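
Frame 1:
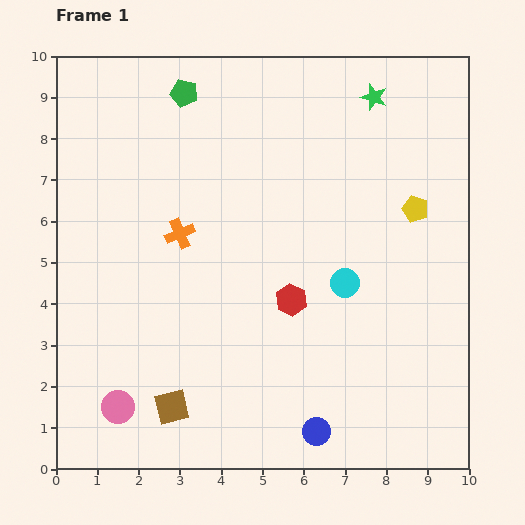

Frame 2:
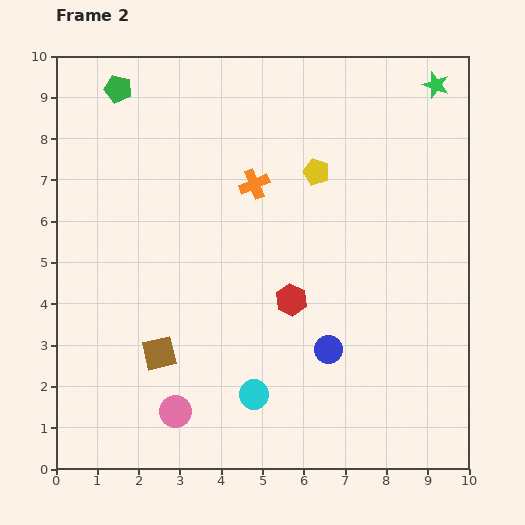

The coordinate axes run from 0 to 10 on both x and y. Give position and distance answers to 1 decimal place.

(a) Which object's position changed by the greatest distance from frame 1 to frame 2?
the cyan circle

(moved 3.5; next 2.6)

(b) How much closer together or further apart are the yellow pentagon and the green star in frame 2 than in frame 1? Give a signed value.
+0.7

Distance in frame 1: 2.9. Distance in frame 2: 3.6.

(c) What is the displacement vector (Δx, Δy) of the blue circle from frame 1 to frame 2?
(0.3, 2.0)

The blue circle was at (6.3, 0.9) in frame 1 and (6.6, 2.9) in frame 2.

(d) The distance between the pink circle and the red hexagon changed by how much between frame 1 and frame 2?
-1.0

Distance in frame 1: 4.9. Distance in frame 2: 3.9.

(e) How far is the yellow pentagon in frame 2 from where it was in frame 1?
2.6

The yellow pentagon moved from (8.7, 6.3) to (6.3, 7.2), a distance of √(2.4² + 0.9²) ≈ 2.6.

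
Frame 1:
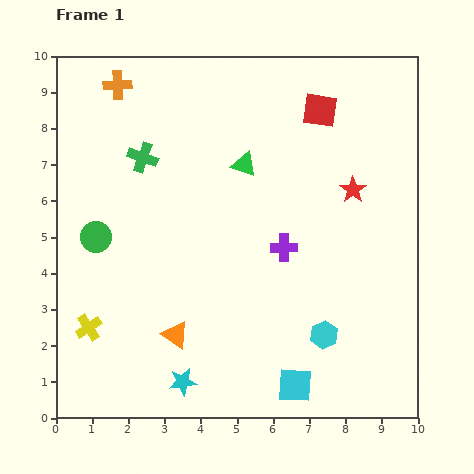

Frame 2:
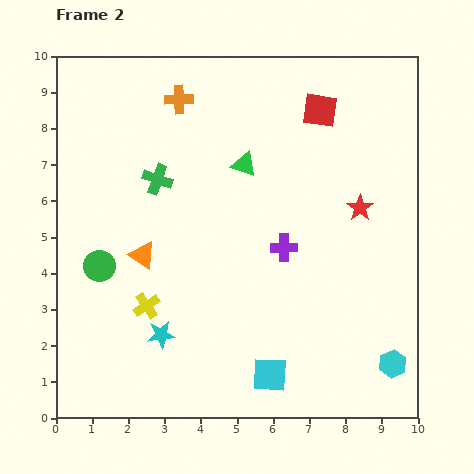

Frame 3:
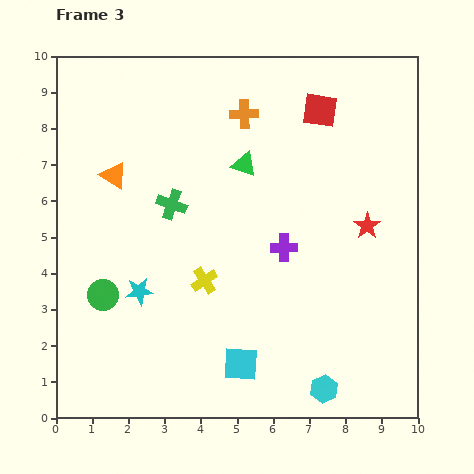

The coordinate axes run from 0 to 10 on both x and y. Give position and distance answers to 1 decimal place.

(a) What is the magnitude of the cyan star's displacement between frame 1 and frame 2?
1.4

The cyan star moved from (3.5, 1.0) to (2.9, 2.3), a distance of √(0.6² + 1.3²) ≈ 1.4.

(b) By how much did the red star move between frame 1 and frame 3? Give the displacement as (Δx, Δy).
(0.4, -1.0)

The red star was at (8.2, 6.3) in frame 1 and (8.6, 5.3) in frame 3.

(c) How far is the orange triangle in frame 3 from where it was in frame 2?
2.3

The orange triangle moved from (2.4, 4.5) to (1.6, 6.7), a distance of √(0.8² + 2.2²) ≈ 2.3.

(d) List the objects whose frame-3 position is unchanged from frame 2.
the green triangle, the purple cross, the red square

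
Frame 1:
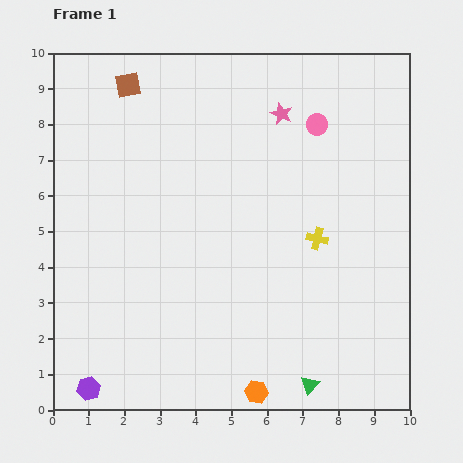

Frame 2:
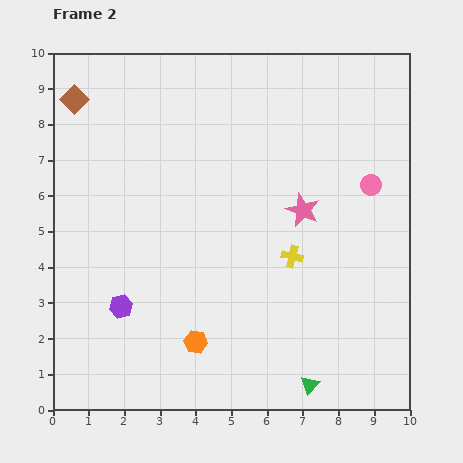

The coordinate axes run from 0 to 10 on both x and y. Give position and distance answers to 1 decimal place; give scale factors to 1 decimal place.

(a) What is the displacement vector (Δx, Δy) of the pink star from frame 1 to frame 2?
(0.6, -2.7)

The pink star was at (6.4, 8.3) in frame 1 and (7.0, 5.6) in frame 2.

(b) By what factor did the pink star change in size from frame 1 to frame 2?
1.5×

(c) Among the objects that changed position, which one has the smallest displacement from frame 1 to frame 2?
the yellow cross

(moved 0.9)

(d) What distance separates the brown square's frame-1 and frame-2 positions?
1.6

The brown square moved from (2.1, 9.1) to (0.6, 8.7), a distance of √(1.5² + 0.4²) ≈ 1.6.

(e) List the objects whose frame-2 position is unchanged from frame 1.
the green triangle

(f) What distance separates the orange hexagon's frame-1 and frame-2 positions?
2.2

The orange hexagon moved from (5.7, 0.5) to (4.0, 1.9), a distance of √(1.7² + 1.4²) ≈ 2.2.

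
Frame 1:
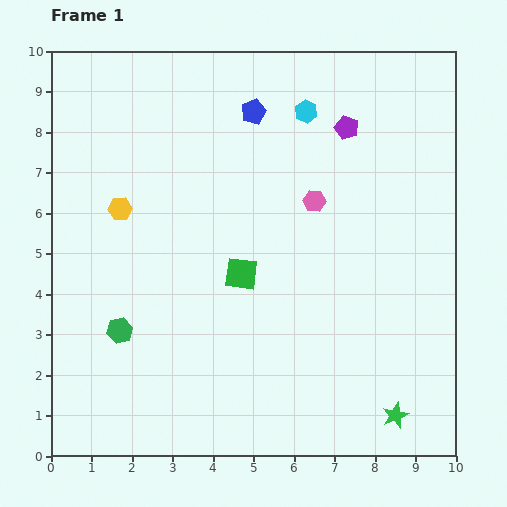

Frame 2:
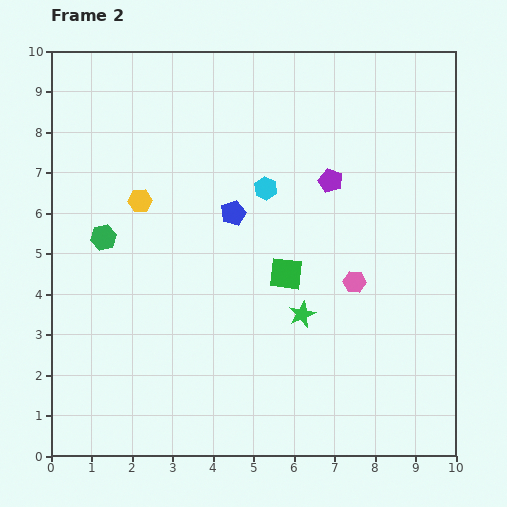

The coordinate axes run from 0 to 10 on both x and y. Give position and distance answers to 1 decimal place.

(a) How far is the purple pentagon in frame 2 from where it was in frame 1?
1.4

The purple pentagon moved from (7.3, 8.1) to (6.9, 6.8), a distance of √(0.4² + 1.3²) ≈ 1.4.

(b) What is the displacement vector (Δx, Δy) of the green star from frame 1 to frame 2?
(-2.3, 2.5)

The green star was at (8.5, 1.0) in frame 1 and (6.2, 3.5) in frame 2.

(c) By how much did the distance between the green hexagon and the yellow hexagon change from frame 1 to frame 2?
-1.7

Distance in frame 1: 3.0. Distance in frame 2: 1.3.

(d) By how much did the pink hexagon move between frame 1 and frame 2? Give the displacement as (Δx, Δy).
(1.0, -2.0)

The pink hexagon was at (6.5, 6.3) in frame 1 and (7.5, 4.3) in frame 2.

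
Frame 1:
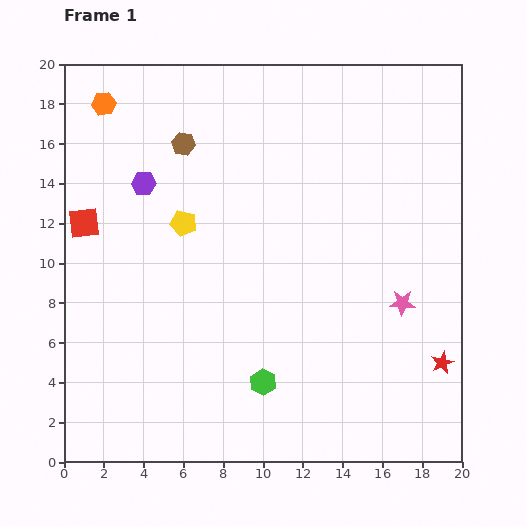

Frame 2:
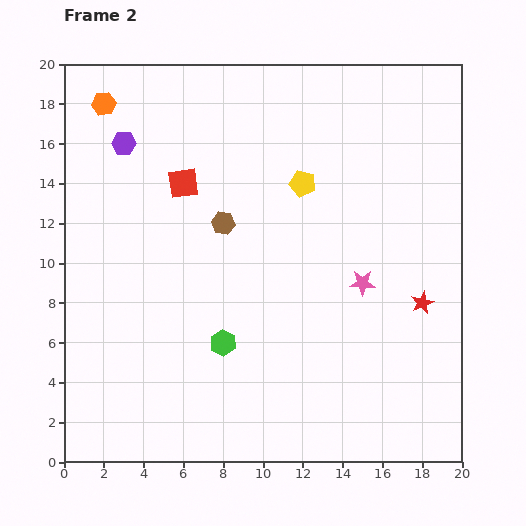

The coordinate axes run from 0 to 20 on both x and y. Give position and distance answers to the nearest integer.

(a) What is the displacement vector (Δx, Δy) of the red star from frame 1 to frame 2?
(-1, 3)

The red star was at (19, 5) in frame 1 and (18, 8) in frame 2.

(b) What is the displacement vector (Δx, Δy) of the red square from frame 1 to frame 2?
(5, 2)

The red square was at (1, 12) in frame 1 and (6, 14) in frame 2.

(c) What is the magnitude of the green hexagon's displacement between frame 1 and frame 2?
3

The green hexagon moved from (10, 4) to (8, 6), a distance of √(2² + 2²) ≈ 3.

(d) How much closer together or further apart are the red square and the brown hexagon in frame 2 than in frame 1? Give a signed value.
-3

Distance in frame 1: 6. Distance in frame 2: 3.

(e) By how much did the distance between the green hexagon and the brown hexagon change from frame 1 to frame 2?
-7

Distance in frame 1: 13. Distance in frame 2: 6.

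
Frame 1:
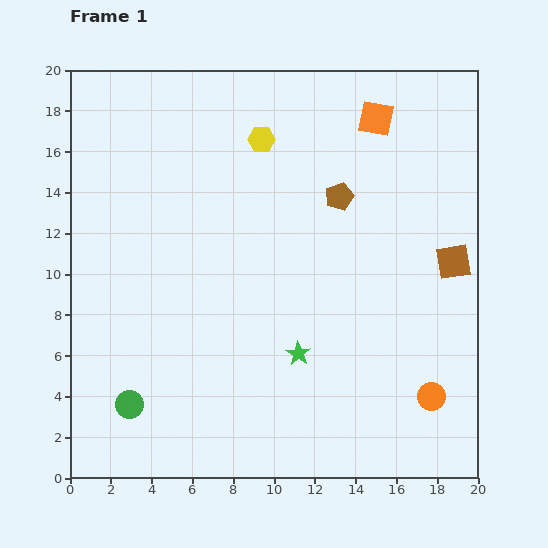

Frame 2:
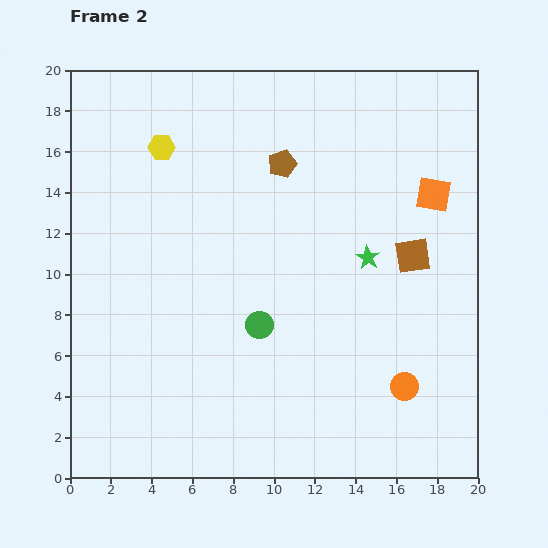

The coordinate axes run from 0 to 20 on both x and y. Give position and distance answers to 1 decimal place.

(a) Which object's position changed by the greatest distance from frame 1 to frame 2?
the green circle

(moved 7.5; next 5.8)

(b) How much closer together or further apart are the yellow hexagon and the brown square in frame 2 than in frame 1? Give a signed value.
+2.2

Distance in frame 1: 11.2. Distance in frame 2: 13.4.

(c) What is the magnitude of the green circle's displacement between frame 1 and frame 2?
7.5

The green circle moved from (2.9, 3.6) to (9.3, 7.5), a distance of √(6.4² + 3.9²) ≈ 7.5.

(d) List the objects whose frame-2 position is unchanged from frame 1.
none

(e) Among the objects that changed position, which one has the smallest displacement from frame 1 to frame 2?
the orange circle

(moved 1.4)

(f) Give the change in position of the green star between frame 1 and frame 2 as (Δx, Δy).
(3.4, 4.7)

The green star was at (11.2, 6.1) in frame 1 and (14.6, 10.8) in frame 2.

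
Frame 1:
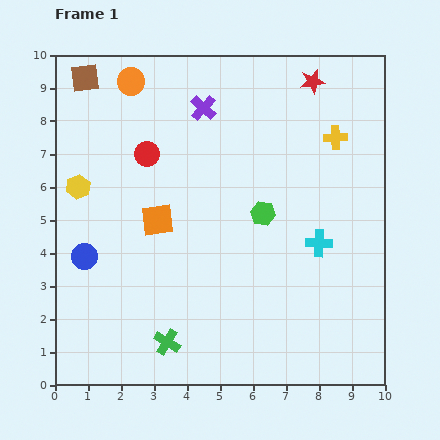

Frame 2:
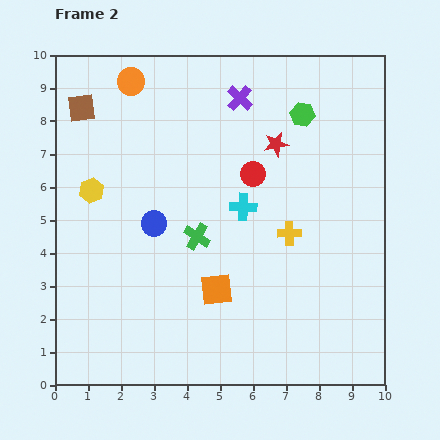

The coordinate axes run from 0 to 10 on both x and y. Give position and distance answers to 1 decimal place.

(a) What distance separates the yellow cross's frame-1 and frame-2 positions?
3.2

The yellow cross moved from (8.5, 7.5) to (7.1, 4.6), a distance of √(1.4² + 2.9²) ≈ 3.2.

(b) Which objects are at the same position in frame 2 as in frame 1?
the orange circle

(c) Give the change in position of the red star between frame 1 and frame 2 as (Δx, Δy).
(-1.1, -1.9)

The red star was at (7.8, 9.2) in frame 1 and (6.7, 7.3) in frame 2.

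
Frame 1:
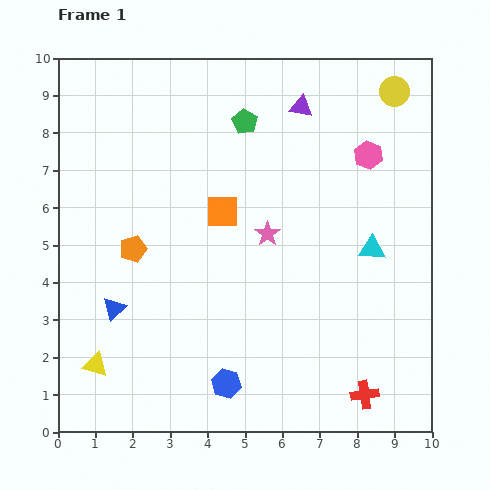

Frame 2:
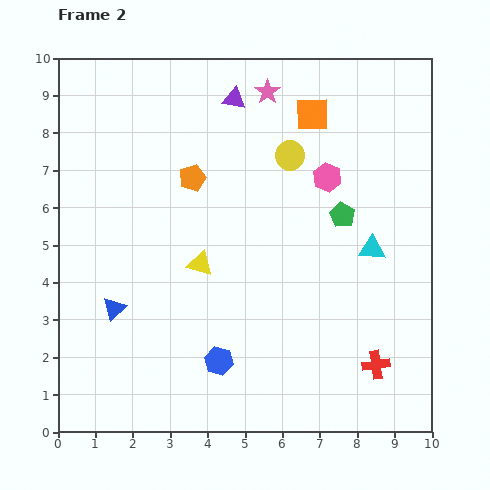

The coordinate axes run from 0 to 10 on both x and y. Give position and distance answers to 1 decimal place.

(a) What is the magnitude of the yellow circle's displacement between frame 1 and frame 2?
3.3

The yellow circle moved from (9.0, 9.1) to (6.2, 7.4), a distance of √(2.8² + 1.7²) ≈ 3.3.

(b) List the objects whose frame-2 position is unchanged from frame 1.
the blue triangle, the cyan triangle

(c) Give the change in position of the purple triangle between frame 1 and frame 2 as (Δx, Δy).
(-1.8, 0.2)

The purple triangle was at (6.5, 8.7) in frame 1 and (4.7, 8.9) in frame 2.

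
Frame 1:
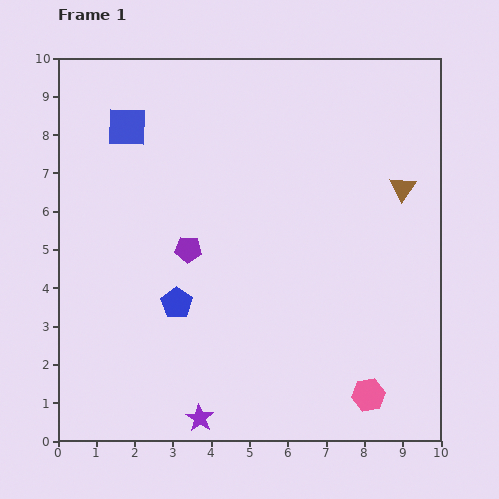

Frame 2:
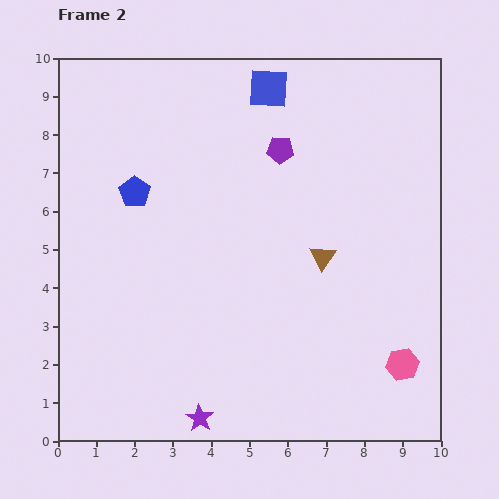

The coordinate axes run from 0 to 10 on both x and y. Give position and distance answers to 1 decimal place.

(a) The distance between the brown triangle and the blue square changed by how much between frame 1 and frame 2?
-2.8

Distance in frame 1: 7.4. Distance in frame 2: 4.6.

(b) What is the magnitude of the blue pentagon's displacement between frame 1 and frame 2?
3.1

The blue pentagon moved from (3.1, 3.6) to (2.0, 6.5), a distance of √(1.1² + 2.9²) ≈ 3.1.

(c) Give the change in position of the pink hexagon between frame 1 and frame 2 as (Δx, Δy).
(0.9, 0.8)

The pink hexagon was at (8.1, 1.2) in frame 1 and (9.0, 2.0) in frame 2.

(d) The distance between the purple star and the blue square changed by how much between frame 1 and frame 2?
+1.0

Distance in frame 1: 7.8. Distance in frame 2: 8.8.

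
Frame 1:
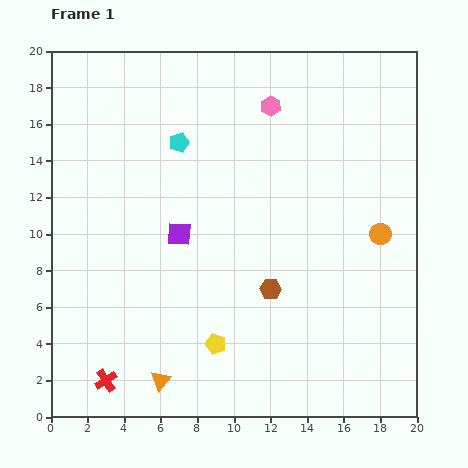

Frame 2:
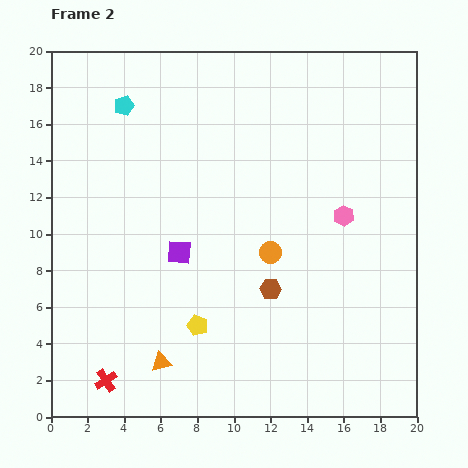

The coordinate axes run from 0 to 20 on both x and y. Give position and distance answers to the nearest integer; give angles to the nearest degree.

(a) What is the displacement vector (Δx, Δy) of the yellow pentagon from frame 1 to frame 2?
(-1, 1)

The yellow pentagon was at (9, 4) in frame 1 and (8, 5) in frame 2.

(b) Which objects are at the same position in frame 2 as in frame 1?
the red cross, the brown hexagon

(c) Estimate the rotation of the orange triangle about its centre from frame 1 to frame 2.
39° clockwise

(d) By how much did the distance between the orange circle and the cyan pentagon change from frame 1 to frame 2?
-1

Distance in frame 1: 12. Distance in frame 2: 11.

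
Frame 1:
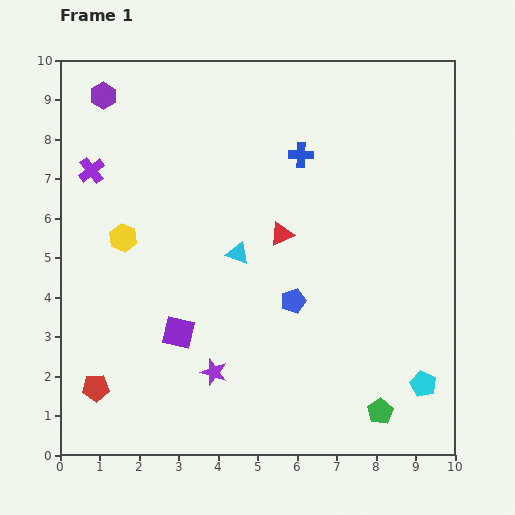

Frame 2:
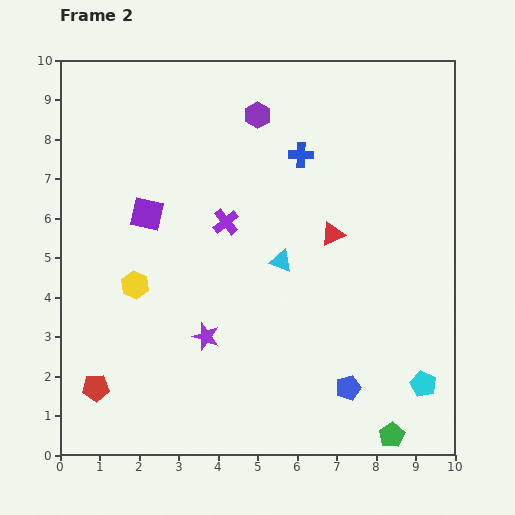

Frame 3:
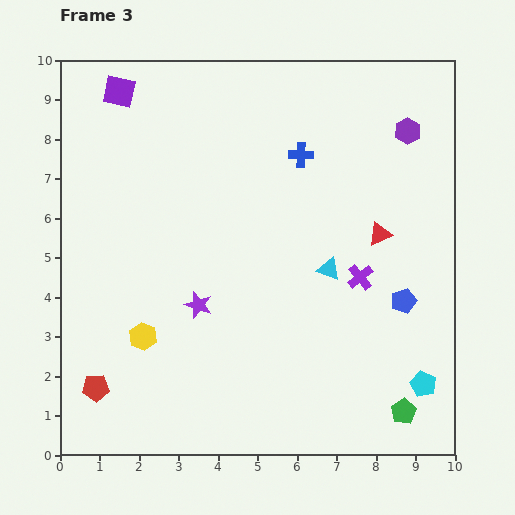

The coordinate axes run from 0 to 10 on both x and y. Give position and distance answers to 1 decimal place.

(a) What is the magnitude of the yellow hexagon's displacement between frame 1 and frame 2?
1.2

The yellow hexagon moved from (1.6, 5.5) to (1.9, 4.3), a distance of √(0.3² + 1.2²) ≈ 1.2.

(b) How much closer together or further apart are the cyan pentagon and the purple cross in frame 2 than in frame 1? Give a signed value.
-3.5

Distance in frame 1: 10.0. Distance in frame 2: 6.5.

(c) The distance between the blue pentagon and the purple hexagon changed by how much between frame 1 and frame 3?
-2.8

Distance in frame 1: 7.1. Distance in frame 3: 4.3.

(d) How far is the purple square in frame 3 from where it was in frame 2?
3.2

The purple square moved from (2.2, 6.1) to (1.5, 9.2), a distance of √(0.7² + 3.1²) ≈ 3.2.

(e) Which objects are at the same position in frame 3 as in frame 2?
the cyan pentagon, the blue cross, the red pentagon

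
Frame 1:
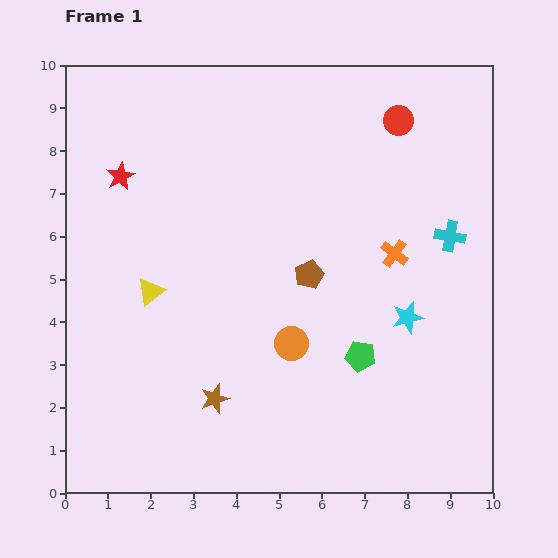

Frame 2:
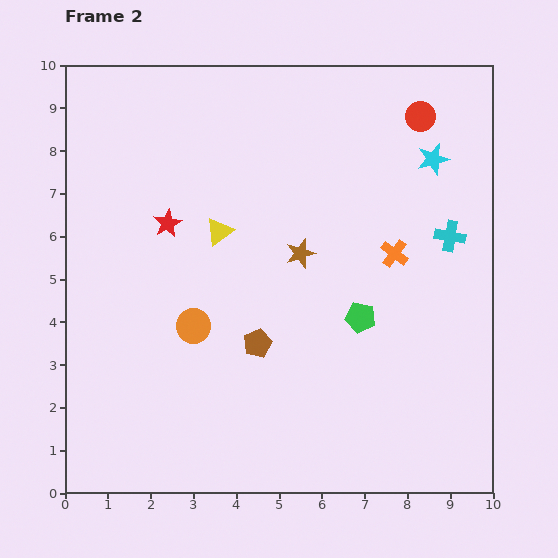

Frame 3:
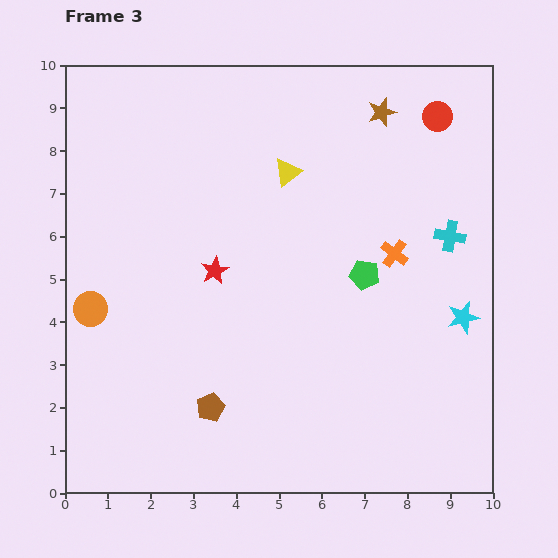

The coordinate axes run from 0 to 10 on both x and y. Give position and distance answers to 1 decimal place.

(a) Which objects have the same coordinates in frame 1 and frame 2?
the cyan cross, the orange cross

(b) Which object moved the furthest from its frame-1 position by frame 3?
the brown star

(moved 7.8; next 4.8)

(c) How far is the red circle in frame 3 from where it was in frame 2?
0.4

The red circle moved from (8.3, 8.8) to (8.7, 8.8), a distance of √(0.4² + 0.0²) ≈ 0.4.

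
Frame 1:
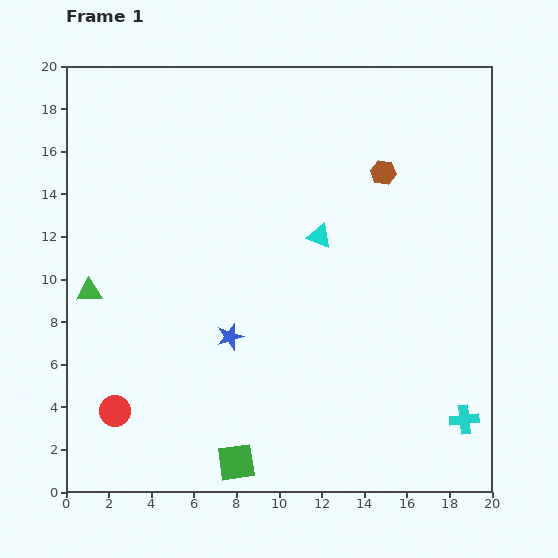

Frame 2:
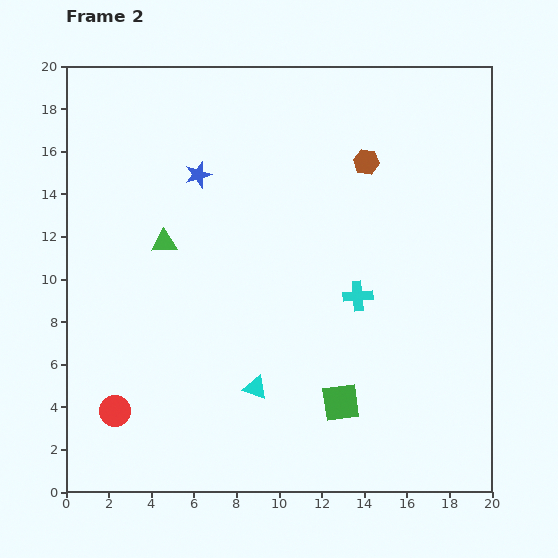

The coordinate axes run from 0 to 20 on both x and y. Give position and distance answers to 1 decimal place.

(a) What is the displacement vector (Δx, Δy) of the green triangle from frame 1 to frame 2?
(3.5, 2.3)

The green triangle was at (1.1, 9.4) in frame 1 and (4.6, 11.7) in frame 2.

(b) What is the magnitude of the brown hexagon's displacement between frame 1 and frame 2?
0.9

The brown hexagon moved from (14.9, 15.0) to (14.1, 15.5), a distance of √(0.8² + 0.5²) ≈ 0.9.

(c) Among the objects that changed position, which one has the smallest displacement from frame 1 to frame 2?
the brown hexagon

(moved 0.9)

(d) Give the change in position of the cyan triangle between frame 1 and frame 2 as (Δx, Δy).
(-3.0, -7.1)

The cyan triangle was at (11.9, 12.0) in frame 1 and (8.9, 4.9) in frame 2.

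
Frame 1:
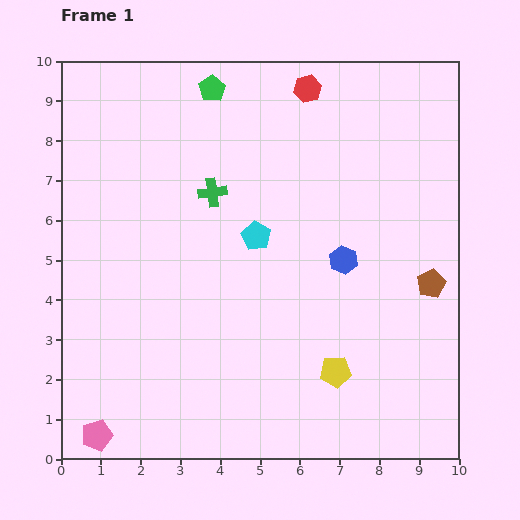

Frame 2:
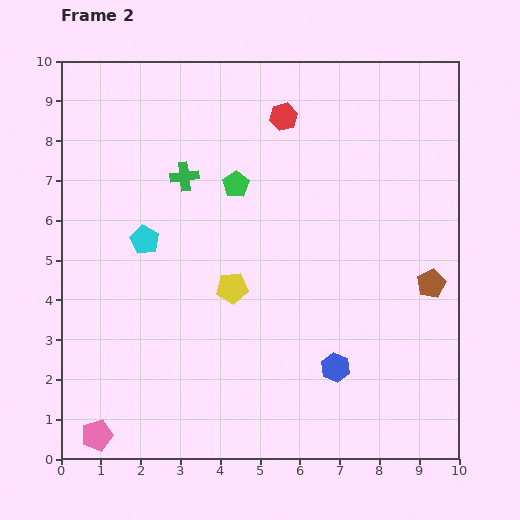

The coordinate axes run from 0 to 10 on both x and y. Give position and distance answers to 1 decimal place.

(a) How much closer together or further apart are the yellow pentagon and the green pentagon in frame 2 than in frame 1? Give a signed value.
-5.1

Distance in frame 1: 7.7. Distance in frame 2: 2.6.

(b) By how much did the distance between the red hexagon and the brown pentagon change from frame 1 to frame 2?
-0.2

Distance in frame 1: 5.8. Distance in frame 2: 5.6.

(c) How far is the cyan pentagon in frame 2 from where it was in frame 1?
2.8

The cyan pentagon moved from (4.9, 5.6) to (2.1, 5.5), a distance of √(2.8² + 0.1²) ≈ 2.8.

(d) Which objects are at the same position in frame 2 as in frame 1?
the pink pentagon, the brown pentagon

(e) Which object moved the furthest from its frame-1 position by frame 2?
the yellow pentagon

(moved 3.3; next 2.8)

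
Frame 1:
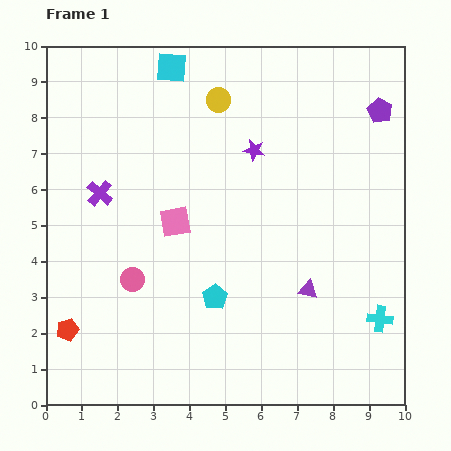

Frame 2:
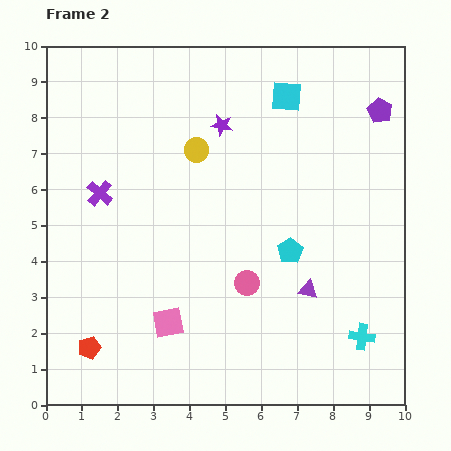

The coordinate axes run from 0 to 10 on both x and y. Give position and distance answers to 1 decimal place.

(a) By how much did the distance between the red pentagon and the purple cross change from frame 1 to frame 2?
+0.4

Distance in frame 1: 3.9. Distance in frame 2: 4.3.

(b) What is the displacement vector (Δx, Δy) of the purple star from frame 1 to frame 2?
(-0.9, 0.7)

The purple star was at (5.8, 7.1) in frame 1 and (4.9, 7.8) in frame 2.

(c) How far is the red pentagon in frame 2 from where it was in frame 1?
0.8

The red pentagon moved from (0.6, 2.1) to (1.2, 1.6), a distance of √(0.6² + 0.5²) ≈ 0.8.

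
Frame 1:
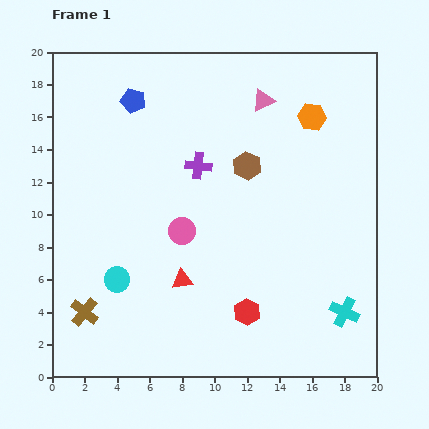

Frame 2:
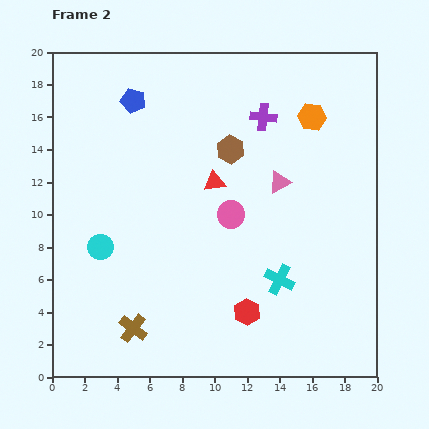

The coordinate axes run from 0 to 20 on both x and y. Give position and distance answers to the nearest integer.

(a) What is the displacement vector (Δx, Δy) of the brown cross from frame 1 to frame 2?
(3, -1)

The brown cross was at (2, 4) in frame 1 and (5, 3) in frame 2.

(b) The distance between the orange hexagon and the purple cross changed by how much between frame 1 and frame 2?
-5

Distance in frame 1: 8. Distance in frame 2: 3.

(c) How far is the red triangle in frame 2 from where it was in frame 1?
6

The red triangle moved from (8, 6) to (10, 12), a distance of √(2² + 6²) ≈ 6.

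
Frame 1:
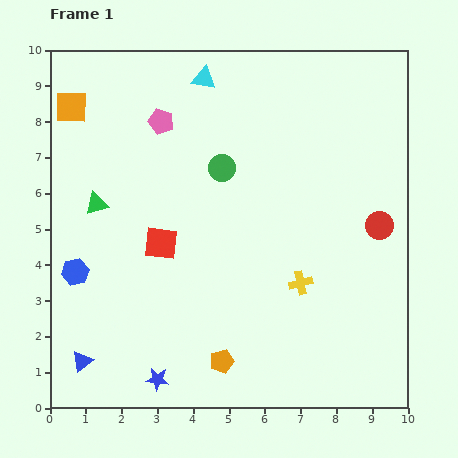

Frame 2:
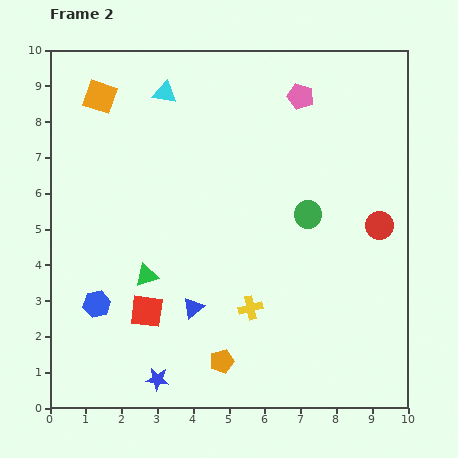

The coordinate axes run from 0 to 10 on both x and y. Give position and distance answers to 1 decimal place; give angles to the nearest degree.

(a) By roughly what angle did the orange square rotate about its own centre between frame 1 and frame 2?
18° clockwise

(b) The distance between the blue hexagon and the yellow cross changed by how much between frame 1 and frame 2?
-2.0

Distance in frame 1: 6.3. Distance in frame 2: 4.3.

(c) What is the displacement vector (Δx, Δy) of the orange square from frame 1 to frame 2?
(0.8, 0.3)

The orange square was at (0.6, 8.4) in frame 1 and (1.4, 8.7) in frame 2.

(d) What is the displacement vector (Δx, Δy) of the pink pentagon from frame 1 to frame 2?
(3.9, 0.7)

The pink pentagon was at (3.1, 8.0) in frame 1 and (7.0, 8.7) in frame 2.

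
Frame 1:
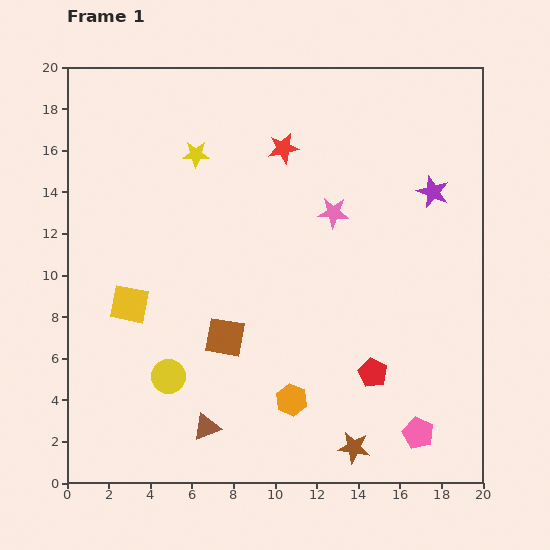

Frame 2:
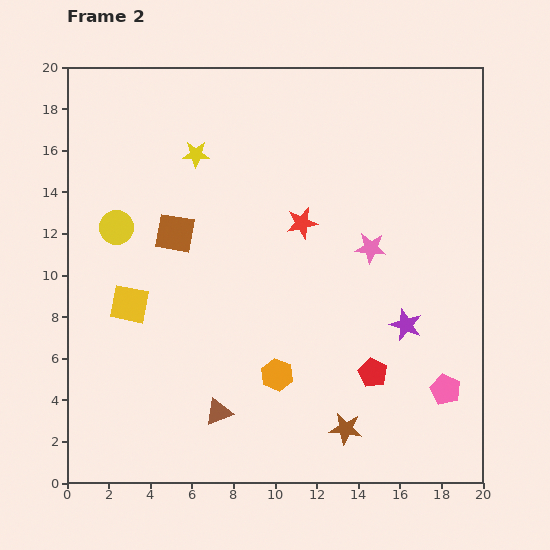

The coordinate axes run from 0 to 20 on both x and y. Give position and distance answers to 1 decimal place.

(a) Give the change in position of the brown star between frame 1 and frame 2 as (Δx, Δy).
(-0.4, 0.9)

The brown star was at (13.8, 1.7) in frame 1 and (13.4, 2.6) in frame 2.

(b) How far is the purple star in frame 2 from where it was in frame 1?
6.5

The purple star moved from (17.6, 14.0) to (16.3, 7.6), a distance of √(1.3² + 6.4²) ≈ 6.5.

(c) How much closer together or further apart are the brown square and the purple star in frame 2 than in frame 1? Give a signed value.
-0.3

Distance in frame 1: 12.2. Distance in frame 2: 11.9.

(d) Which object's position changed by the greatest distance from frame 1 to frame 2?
the yellow circle

(moved 7.6; next 6.5)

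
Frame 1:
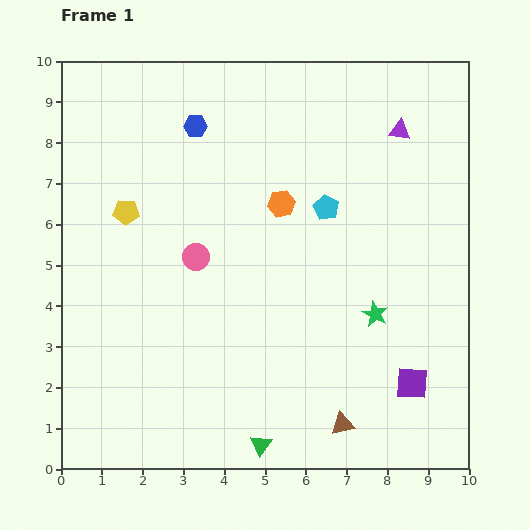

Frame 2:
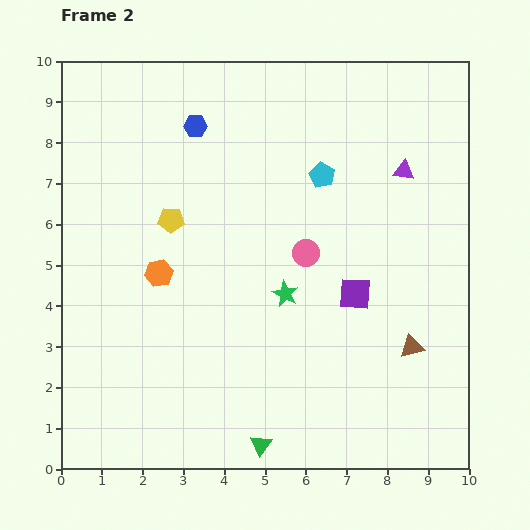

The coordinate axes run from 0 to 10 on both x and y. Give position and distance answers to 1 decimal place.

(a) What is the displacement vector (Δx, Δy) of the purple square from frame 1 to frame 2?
(-1.4, 2.2)

The purple square was at (8.6, 2.1) in frame 1 and (7.2, 4.3) in frame 2.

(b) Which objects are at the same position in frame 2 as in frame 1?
the blue hexagon, the green triangle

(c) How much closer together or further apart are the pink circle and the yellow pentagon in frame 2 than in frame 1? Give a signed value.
+1.4

Distance in frame 1: 2.0. Distance in frame 2: 3.4.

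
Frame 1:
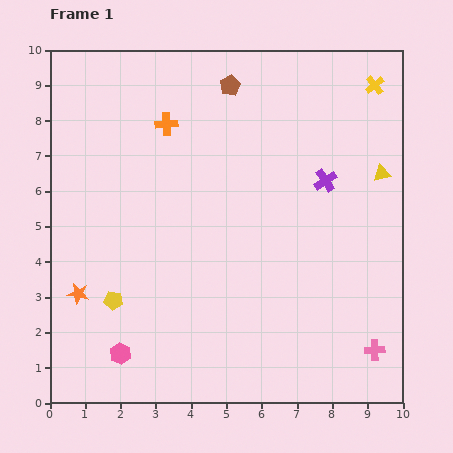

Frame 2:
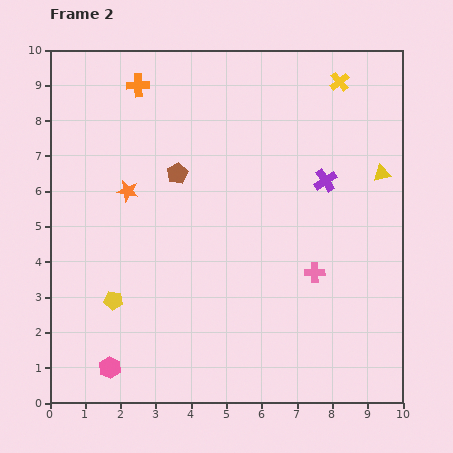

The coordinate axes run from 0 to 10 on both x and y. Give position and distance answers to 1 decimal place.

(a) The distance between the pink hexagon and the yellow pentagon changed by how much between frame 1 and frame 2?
+0.4

Distance in frame 1: 1.5. Distance in frame 2: 1.9.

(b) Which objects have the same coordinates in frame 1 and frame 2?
the yellow pentagon, the purple cross, the yellow triangle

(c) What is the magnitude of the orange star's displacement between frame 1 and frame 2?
3.2

The orange star moved from (0.8, 3.1) to (2.2, 6.0), a distance of √(1.4² + 2.9²) ≈ 3.2.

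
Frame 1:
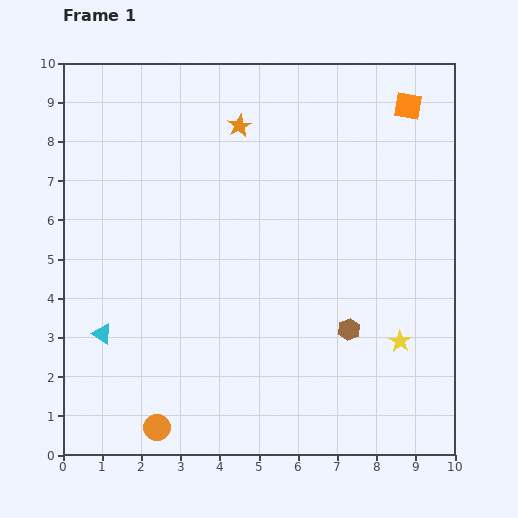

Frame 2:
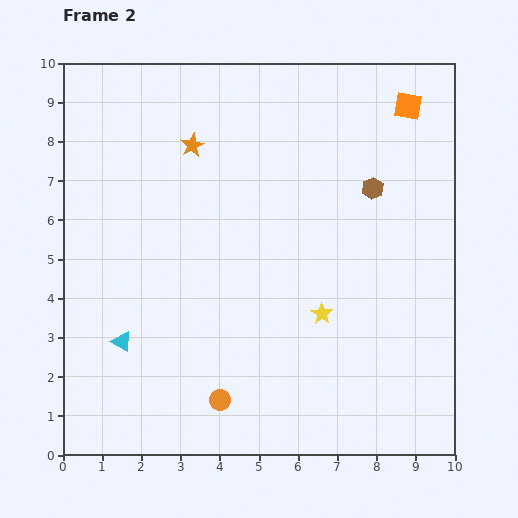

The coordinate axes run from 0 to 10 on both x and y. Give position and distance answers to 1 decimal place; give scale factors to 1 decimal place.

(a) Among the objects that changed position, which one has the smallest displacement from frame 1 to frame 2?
the cyan triangle

(moved 0.5)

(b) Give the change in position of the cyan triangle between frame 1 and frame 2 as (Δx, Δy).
(0.5, -0.2)

The cyan triangle was at (1.0, 3.1) in frame 1 and (1.5, 2.9) in frame 2.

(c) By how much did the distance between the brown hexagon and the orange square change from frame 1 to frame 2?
-3.6

Distance in frame 1: 5.9. Distance in frame 2: 2.3.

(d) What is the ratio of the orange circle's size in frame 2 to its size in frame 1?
0.8×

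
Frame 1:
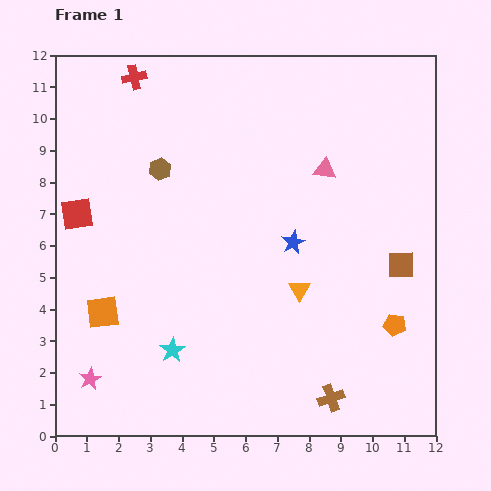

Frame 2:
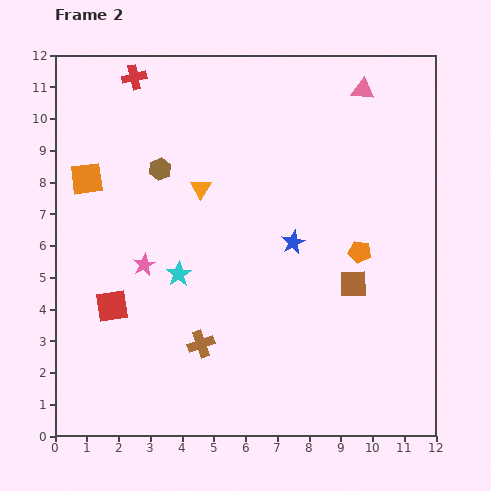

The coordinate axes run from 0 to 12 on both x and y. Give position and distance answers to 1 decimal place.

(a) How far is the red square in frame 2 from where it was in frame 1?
3.1

The red square moved from (0.7, 7.0) to (1.8, 4.1), a distance of √(1.1² + 2.9²) ≈ 3.1.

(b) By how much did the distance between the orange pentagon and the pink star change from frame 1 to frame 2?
-2.9

Distance in frame 1: 9.7. Distance in frame 2: 6.8.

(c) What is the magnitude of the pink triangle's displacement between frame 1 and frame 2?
2.8

The pink triangle moved from (8.5, 8.4) to (9.7, 10.9), a distance of √(1.2² + 2.5²) ≈ 2.8.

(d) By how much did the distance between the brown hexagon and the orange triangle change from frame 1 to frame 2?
-4.4

Distance in frame 1: 5.8. Distance in frame 2: 1.4.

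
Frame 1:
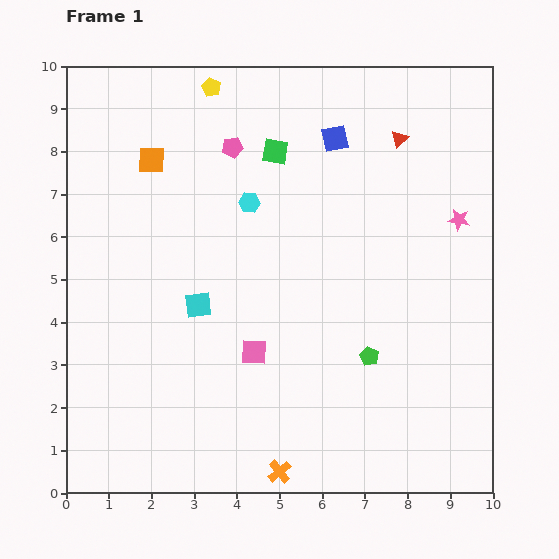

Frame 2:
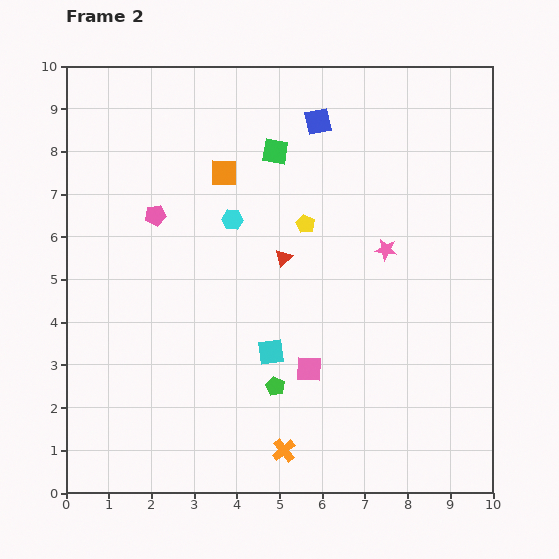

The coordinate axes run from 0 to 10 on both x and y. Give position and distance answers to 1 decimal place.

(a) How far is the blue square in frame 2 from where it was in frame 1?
0.6

The blue square moved from (6.3, 8.3) to (5.9, 8.7), a distance of √(0.4² + 0.4²) ≈ 0.6.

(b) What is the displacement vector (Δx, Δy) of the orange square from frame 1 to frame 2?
(1.7, -0.3)

The orange square was at (2.0, 7.8) in frame 1 and (3.7, 7.5) in frame 2.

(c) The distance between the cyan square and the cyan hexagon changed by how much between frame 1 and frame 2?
+0.5

Distance in frame 1: 2.7. Distance in frame 2: 3.2.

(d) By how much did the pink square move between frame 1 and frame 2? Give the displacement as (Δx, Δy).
(1.3, -0.4)

The pink square was at (4.4, 3.3) in frame 1 and (5.7, 2.9) in frame 2.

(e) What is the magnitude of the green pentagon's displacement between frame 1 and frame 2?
2.3

The green pentagon moved from (7.1, 3.2) to (4.9, 2.5), a distance of √(2.2² + 0.7²) ≈ 2.3.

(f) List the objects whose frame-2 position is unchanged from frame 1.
the green square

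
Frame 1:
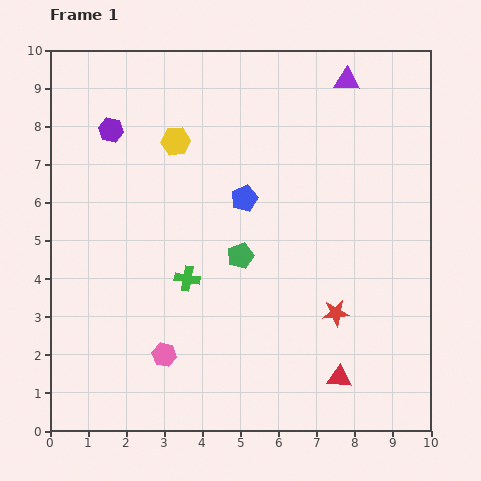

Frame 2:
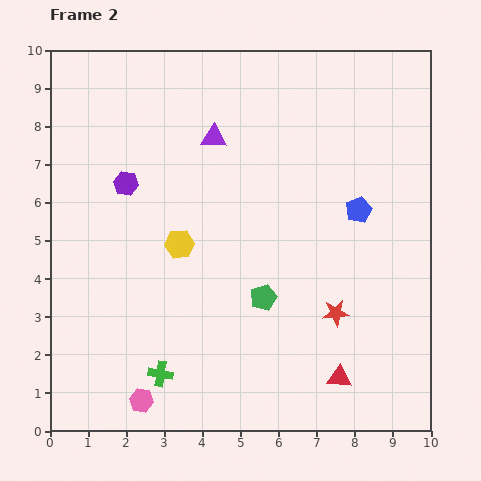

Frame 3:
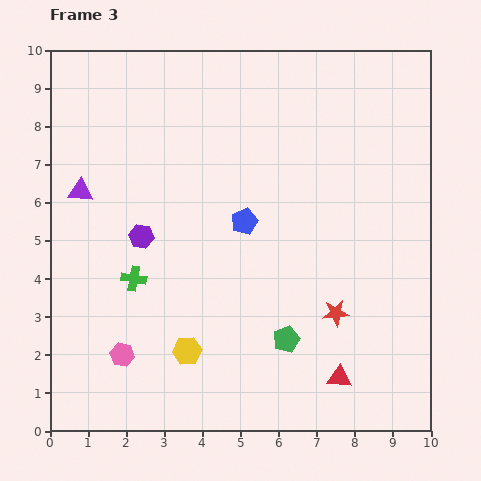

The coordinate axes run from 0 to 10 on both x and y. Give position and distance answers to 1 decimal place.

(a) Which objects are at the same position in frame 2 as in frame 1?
the red star, the red triangle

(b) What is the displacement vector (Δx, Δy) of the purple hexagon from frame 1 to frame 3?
(0.8, -2.8)

The purple hexagon was at (1.6, 7.9) in frame 1 and (2.4, 5.1) in frame 3.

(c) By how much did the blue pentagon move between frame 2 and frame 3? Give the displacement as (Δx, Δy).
(-3.0, -0.3)

The blue pentagon was at (8.1, 5.8) in frame 2 and (5.1, 5.5) in frame 3.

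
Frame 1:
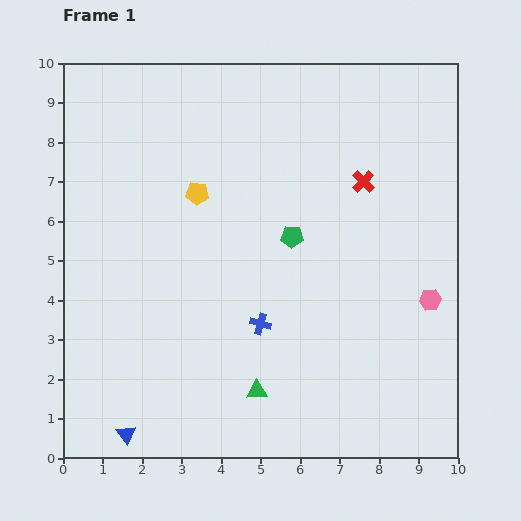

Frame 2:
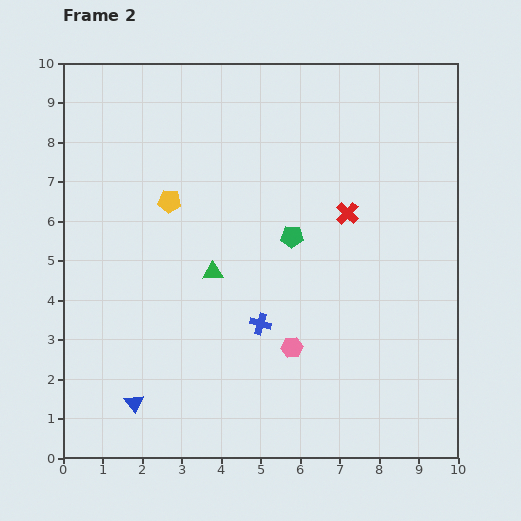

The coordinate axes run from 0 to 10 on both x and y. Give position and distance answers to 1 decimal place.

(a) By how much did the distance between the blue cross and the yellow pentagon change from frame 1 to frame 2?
+0.2

Distance in frame 1: 3.7. Distance in frame 2: 3.9.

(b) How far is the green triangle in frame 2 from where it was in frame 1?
3.2

The green triangle moved from (4.9, 1.7) to (3.8, 4.7), a distance of √(1.1² + 3.0²) ≈ 3.2.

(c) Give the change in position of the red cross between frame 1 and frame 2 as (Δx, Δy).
(-0.4, -0.8)

The red cross was at (7.6, 7.0) in frame 1 and (7.2, 6.2) in frame 2.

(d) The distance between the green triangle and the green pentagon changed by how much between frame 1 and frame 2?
-1.8

Distance in frame 1: 4.0. Distance in frame 2: 2.2.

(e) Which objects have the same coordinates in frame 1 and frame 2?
the blue cross, the green pentagon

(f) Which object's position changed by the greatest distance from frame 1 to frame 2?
the pink hexagon

(moved 3.7; next 3.2)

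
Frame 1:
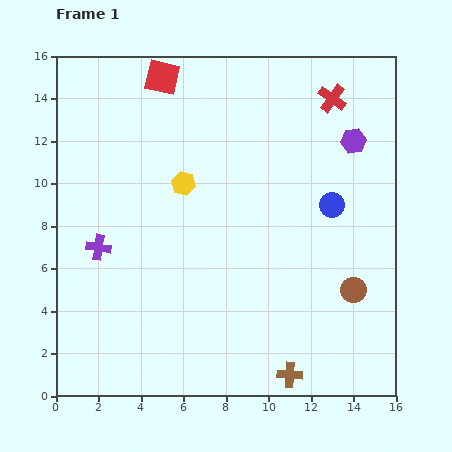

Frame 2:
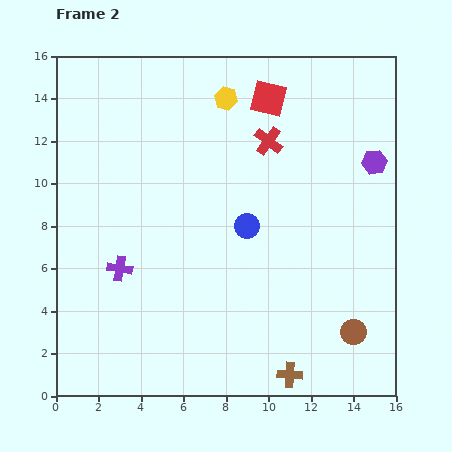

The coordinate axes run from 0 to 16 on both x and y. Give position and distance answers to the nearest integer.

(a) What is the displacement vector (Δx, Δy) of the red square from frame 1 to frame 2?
(5, -1)

The red square was at (5, 15) in frame 1 and (10, 14) in frame 2.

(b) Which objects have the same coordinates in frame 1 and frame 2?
the brown cross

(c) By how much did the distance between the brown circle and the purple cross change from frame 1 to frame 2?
-1

Distance in frame 1: 12. Distance in frame 2: 11.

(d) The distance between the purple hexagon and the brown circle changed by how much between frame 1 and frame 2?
+1

Distance in frame 1: 7. Distance in frame 2: 8.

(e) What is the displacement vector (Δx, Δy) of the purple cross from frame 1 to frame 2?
(1, -1)

The purple cross was at (2, 7) in frame 1 and (3, 6) in frame 2.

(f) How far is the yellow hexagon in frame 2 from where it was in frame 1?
4

The yellow hexagon moved from (6, 10) to (8, 14), a distance of √(2² + 4²) ≈ 4.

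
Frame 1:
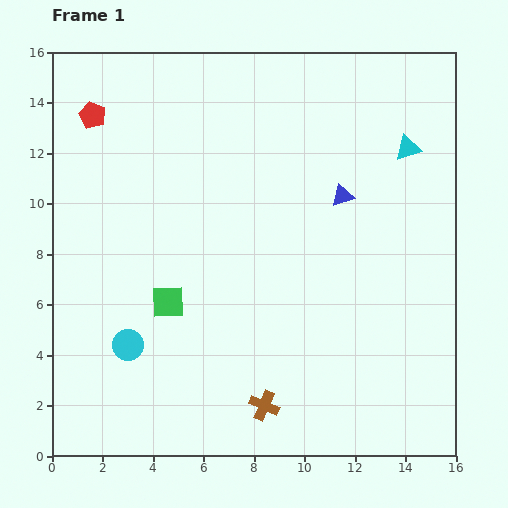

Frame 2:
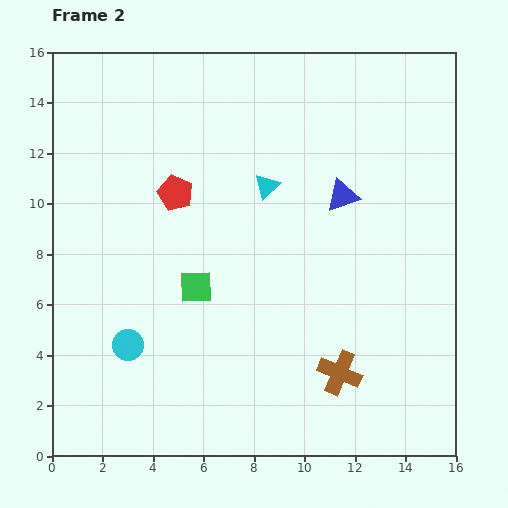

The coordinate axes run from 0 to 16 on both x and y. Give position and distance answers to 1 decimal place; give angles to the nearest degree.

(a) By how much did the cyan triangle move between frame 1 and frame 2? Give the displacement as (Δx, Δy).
(-5.6, -1.5)

The cyan triangle was at (14.1, 12.2) in frame 1 and (8.5, 10.7) in frame 2.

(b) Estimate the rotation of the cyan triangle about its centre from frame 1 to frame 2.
26° counter-clockwise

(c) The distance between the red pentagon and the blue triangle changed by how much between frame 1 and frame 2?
-3.8

Distance in frame 1: 10.4. Distance in frame 2: 6.6.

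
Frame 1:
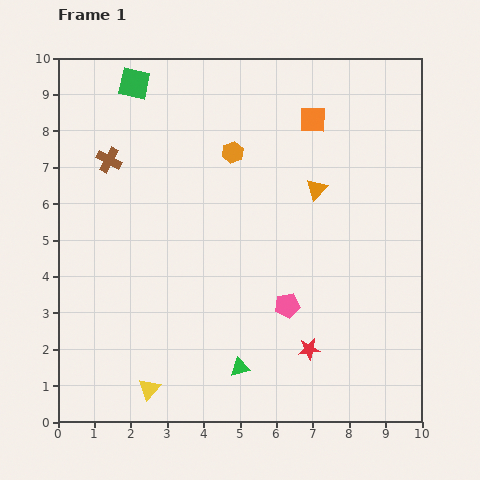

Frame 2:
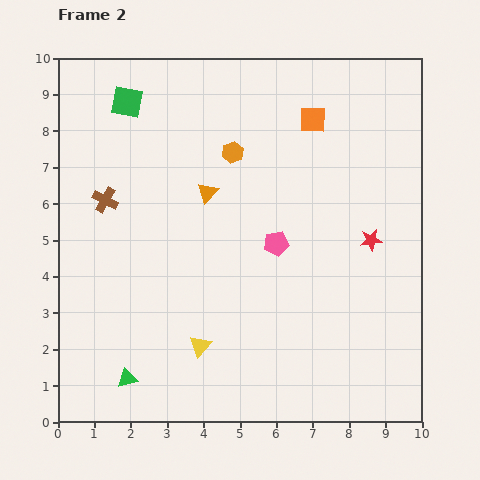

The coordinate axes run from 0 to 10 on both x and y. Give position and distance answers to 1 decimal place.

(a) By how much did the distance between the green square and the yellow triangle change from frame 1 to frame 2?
-1.4

Distance in frame 1: 8.4. Distance in frame 2: 7.0.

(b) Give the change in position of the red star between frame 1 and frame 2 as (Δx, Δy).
(1.7, 3.0)

The red star was at (6.9, 2.0) in frame 1 and (8.6, 5.0) in frame 2.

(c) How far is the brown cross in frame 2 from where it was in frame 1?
1.1

The brown cross moved from (1.4, 7.2) to (1.3, 6.1), a distance of √(0.1² + 1.1²) ≈ 1.1.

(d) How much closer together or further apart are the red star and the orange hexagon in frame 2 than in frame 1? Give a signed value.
-1.3

Distance in frame 1: 5.8. Distance in frame 2: 4.5.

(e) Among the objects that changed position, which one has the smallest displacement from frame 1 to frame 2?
the green square

(moved 0.5)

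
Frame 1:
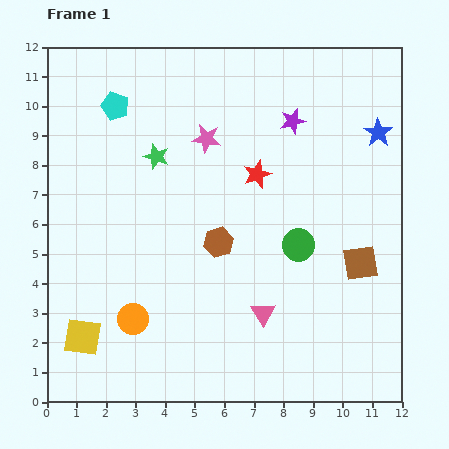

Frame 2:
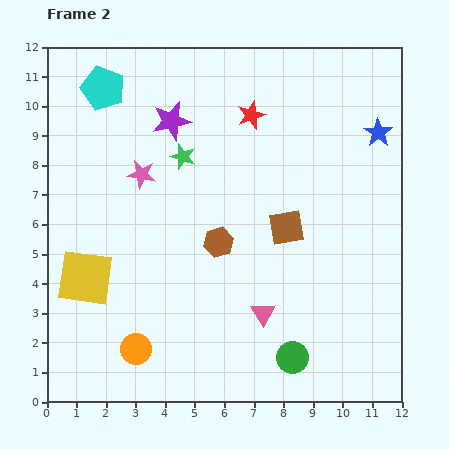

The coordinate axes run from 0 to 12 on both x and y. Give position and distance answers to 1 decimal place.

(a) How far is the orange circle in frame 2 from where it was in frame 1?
1.0

The orange circle moved from (2.9, 2.8) to (3.0, 1.8), a distance of √(0.1² + 1.0²) ≈ 1.0.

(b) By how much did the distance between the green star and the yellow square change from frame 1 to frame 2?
-1.3

Distance in frame 1: 6.6. Distance in frame 2: 5.3.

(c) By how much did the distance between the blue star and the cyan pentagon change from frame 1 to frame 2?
+0.5

Distance in frame 1: 8.9. Distance in frame 2: 9.4.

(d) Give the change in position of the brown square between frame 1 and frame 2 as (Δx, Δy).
(-2.5, 1.2)

The brown square was at (10.6, 4.7) in frame 1 and (8.1, 5.9) in frame 2.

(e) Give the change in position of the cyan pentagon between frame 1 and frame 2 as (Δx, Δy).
(-0.4, 0.6)

The cyan pentagon was at (2.3, 10.0) in frame 1 and (1.9, 10.6) in frame 2.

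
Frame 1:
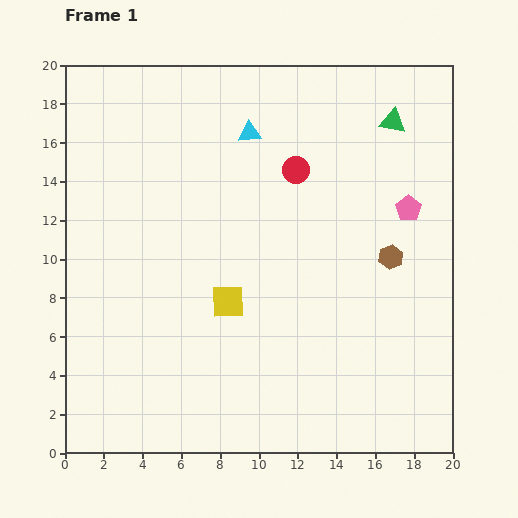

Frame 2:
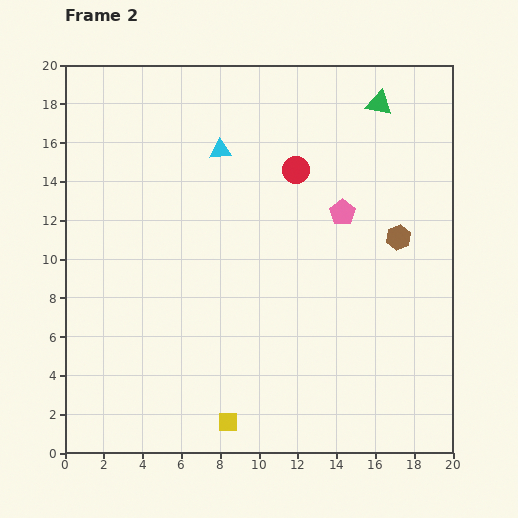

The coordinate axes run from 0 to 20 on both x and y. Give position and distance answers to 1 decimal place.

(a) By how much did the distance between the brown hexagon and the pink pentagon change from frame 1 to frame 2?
+0.5

Distance in frame 1: 2.7. Distance in frame 2: 3.2.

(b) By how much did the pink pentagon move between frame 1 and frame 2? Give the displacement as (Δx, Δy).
(-3.4, -0.2)

The pink pentagon was at (17.7, 12.6) in frame 1 and (14.3, 12.4) in frame 2.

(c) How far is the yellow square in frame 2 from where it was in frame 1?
6.2

The yellow square moved from (8.4, 7.8) to (8.4, 1.6), a distance of √(0.0² + 6.2²) ≈ 6.2.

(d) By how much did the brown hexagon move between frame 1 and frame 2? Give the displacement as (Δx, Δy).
(0.4, 1.0)

The brown hexagon was at (16.8, 10.1) in frame 1 and (17.2, 11.1) in frame 2.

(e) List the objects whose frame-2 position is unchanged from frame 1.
the red circle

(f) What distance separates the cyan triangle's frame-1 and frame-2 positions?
1.7

The cyan triangle moved from (9.5, 16.5) to (8.0, 15.6), a distance of √(1.5² + 0.9²) ≈ 1.7.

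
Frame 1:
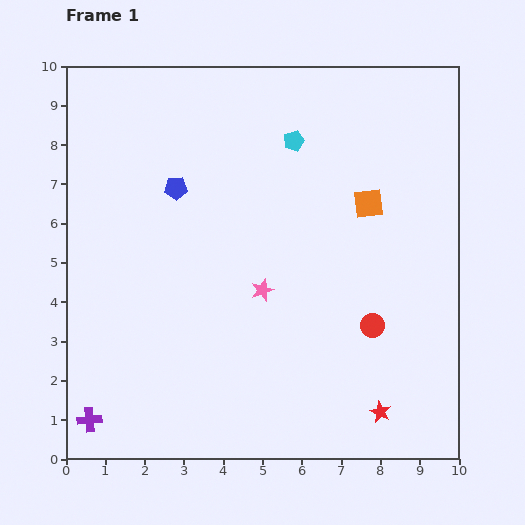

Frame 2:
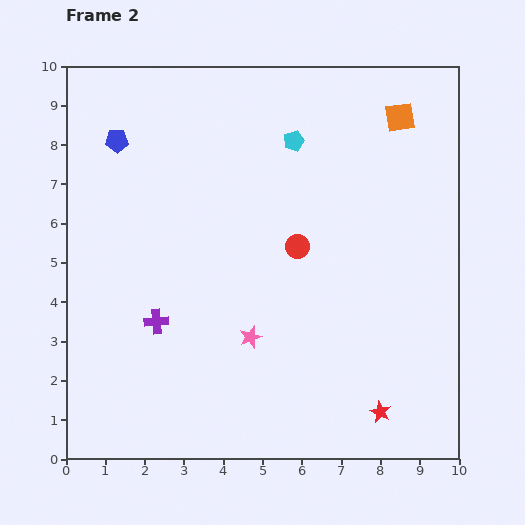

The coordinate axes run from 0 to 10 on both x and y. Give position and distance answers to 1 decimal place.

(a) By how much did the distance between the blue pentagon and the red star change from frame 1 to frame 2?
+1.9

Distance in frame 1: 7.7. Distance in frame 2: 9.6.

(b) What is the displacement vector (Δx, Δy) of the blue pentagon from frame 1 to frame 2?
(-1.5, 1.2)

The blue pentagon was at (2.8, 6.9) in frame 1 and (1.3, 8.1) in frame 2.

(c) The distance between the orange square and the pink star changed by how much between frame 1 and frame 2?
+3.3

Distance in frame 1: 3.5. Distance in frame 2: 6.8.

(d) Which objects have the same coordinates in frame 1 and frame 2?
the red star, the cyan pentagon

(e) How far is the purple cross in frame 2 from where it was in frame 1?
3.0

The purple cross moved from (0.6, 1.0) to (2.3, 3.5), a distance of √(1.7² + 2.5²) ≈ 3.0.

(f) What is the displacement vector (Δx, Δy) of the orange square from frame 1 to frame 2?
(0.8, 2.2)

The orange square was at (7.7, 6.5) in frame 1 and (8.5, 8.7) in frame 2.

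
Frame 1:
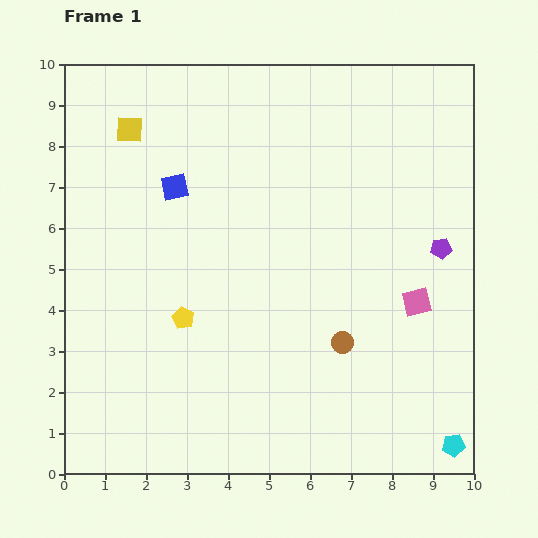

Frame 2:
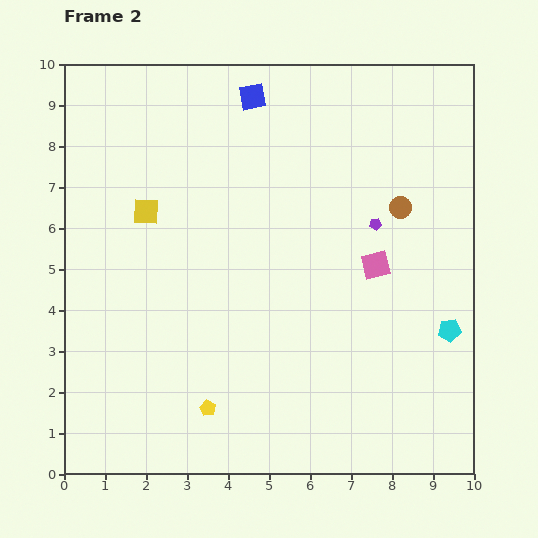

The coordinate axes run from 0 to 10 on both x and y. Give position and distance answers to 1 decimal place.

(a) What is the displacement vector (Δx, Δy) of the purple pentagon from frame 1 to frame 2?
(-1.6, 0.6)

The purple pentagon was at (9.2, 5.5) in frame 1 and (7.6, 6.1) in frame 2.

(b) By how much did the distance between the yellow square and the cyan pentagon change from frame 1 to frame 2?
-3.1

Distance in frame 1: 11.0. Distance in frame 2: 7.9.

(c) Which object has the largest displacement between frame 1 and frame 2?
the brown circle

(moved 3.6; next 2.9)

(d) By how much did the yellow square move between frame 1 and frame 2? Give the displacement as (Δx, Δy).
(0.4, -2.0)

The yellow square was at (1.6, 8.4) in frame 1 and (2.0, 6.4) in frame 2.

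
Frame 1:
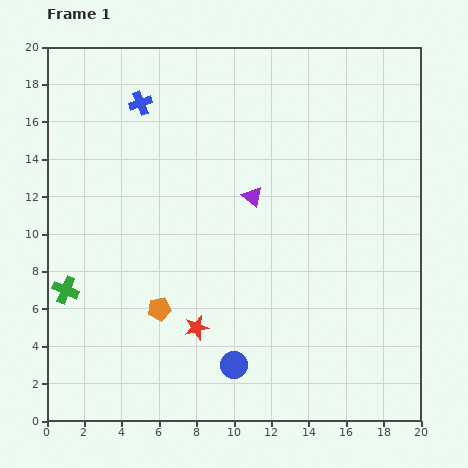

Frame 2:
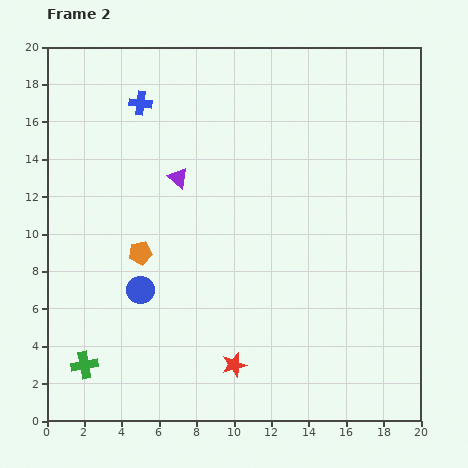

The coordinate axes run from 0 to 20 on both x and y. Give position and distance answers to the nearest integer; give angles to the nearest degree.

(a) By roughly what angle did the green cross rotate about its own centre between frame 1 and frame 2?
32° counter-clockwise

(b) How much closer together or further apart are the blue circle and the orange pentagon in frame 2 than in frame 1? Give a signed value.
-3

Distance in frame 1: 5. Distance in frame 2: 2.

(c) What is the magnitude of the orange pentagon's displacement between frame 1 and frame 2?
3

The orange pentagon moved from (6, 6) to (5, 9), a distance of √(1² + 3²) ≈ 3.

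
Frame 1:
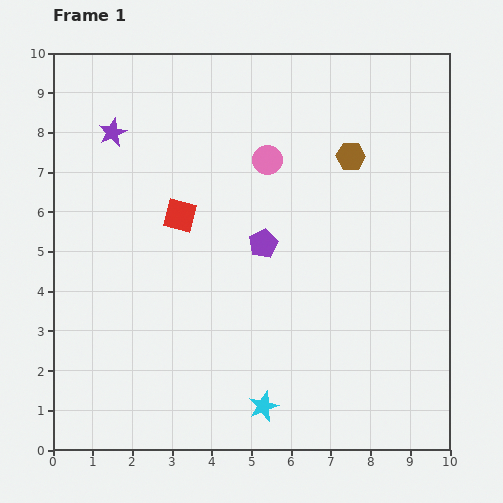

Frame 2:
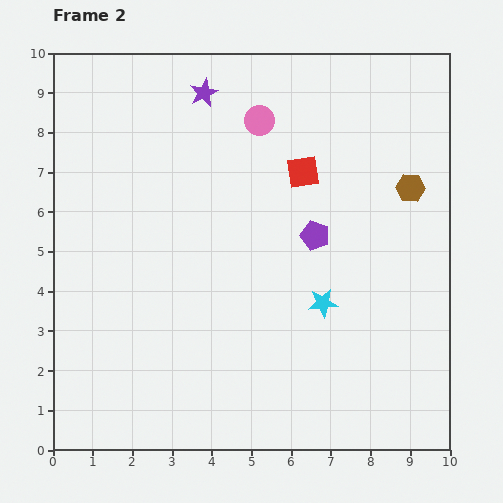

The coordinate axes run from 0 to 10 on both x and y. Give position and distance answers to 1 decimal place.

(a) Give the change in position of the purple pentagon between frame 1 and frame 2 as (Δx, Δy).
(1.3, 0.2)

The purple pentagon was at (5.3, 5.2) in frame 1 and (6.6, 5.4) in frame 2.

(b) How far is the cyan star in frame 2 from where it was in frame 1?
3.0

The cyan star moved from (5.3, 1.1) to (6.8, 3.7), a distance of √(1.5² + 2.6²) ≈ 3.0.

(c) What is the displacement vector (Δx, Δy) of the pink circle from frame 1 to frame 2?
(-0.2, 1.0)

The pink circle was at (5.4, 7.3) in frame 1 and (5.2, 8.3) in frame 2.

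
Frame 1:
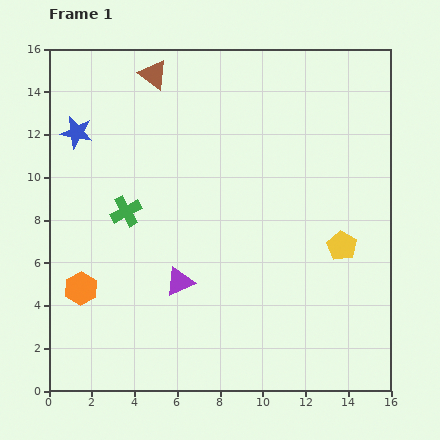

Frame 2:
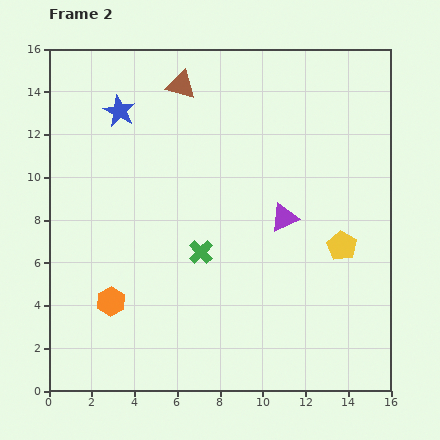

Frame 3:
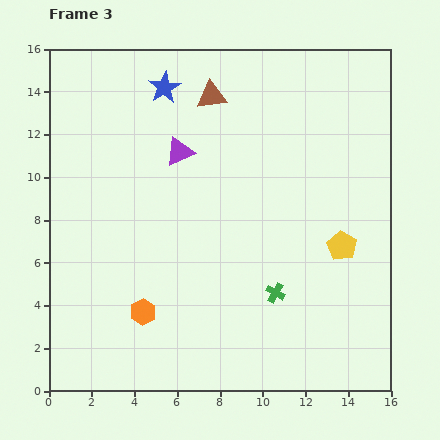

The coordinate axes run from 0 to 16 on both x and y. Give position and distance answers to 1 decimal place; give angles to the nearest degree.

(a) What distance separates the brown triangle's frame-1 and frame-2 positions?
1.4

The brown triangle moved from (4.9, 14.8) to (6.2, 14.3), a distance of √(1.3² + 0.5²) ≈ 1.4.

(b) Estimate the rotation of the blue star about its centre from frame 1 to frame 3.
30° clockwise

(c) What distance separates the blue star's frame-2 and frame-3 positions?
2.4

The blue star moved from (3.3, 13.1) to (5.4, 14.2), a distance of √(2.1² + 1.1²) ≈ 2.4.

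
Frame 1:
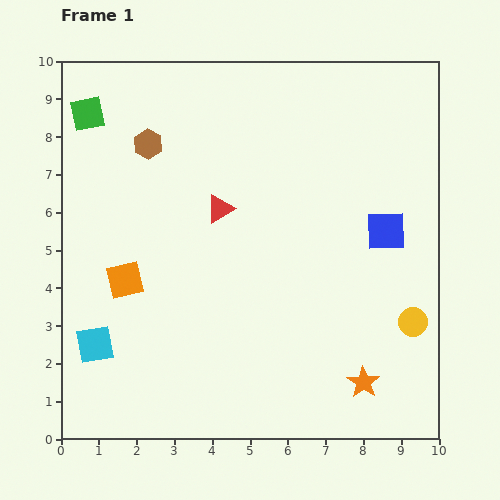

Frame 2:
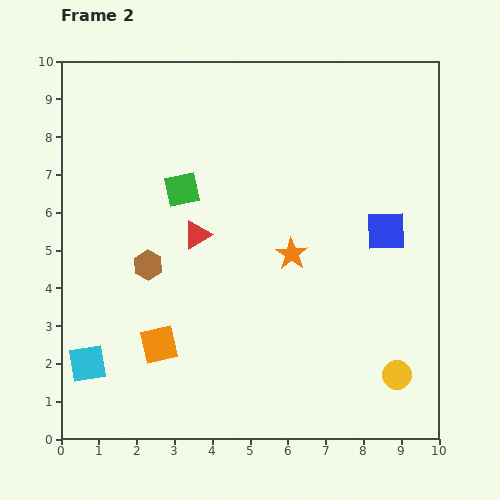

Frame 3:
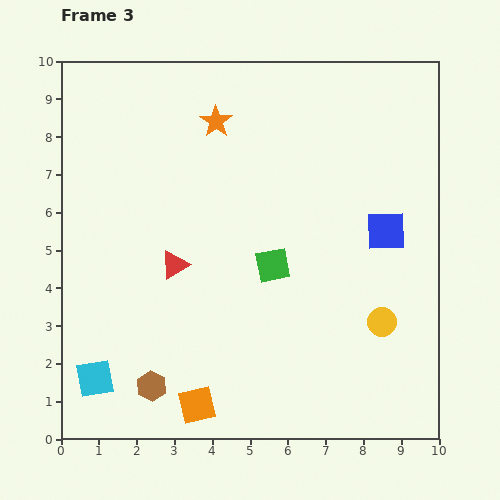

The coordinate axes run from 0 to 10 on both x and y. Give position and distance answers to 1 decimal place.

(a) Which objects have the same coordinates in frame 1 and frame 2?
the blue square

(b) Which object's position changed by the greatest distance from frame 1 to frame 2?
the orange star

(moved 3.9; next 3.2)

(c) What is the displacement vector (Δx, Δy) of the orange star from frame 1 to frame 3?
(-3.9, 6.9)

The orange star was at (8.0, 1.5) in frame 1 and (4.1, 8.4) in frame 3.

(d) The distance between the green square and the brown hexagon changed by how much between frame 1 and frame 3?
+2.7

Distance in frame 1: 1.8. Distance in frame 3: 4.5.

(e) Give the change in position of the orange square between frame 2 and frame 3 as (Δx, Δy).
(1.0, -1.6)

The orange square was at (2.6, 2.5) in frame 2 and (3.6, 0.9) in frame 3.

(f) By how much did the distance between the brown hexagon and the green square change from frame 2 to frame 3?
+2.3

Distance in frame 2: 2.2. Distance in frame 3: 4.5.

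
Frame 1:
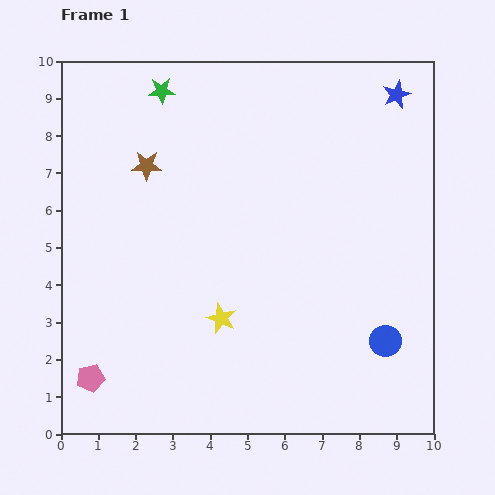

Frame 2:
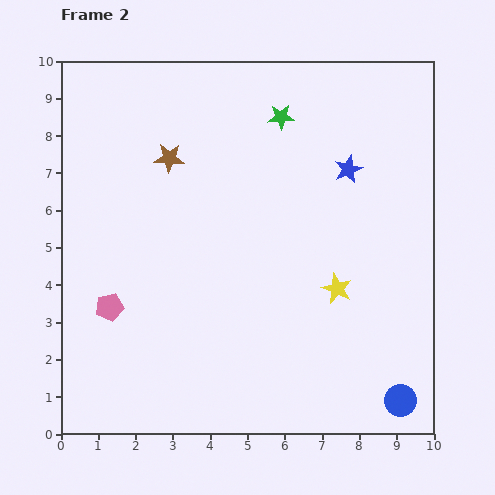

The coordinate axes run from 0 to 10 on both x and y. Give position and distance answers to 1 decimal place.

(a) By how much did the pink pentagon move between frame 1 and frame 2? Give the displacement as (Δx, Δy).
(0.5, 1.9)

The pink pentagon was at (0.8, 1.5) in frame 1 and (1.3, 3.4) in frame 2.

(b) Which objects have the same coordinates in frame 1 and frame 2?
none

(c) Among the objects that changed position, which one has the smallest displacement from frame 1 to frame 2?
the brown star

(moved 0.6)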